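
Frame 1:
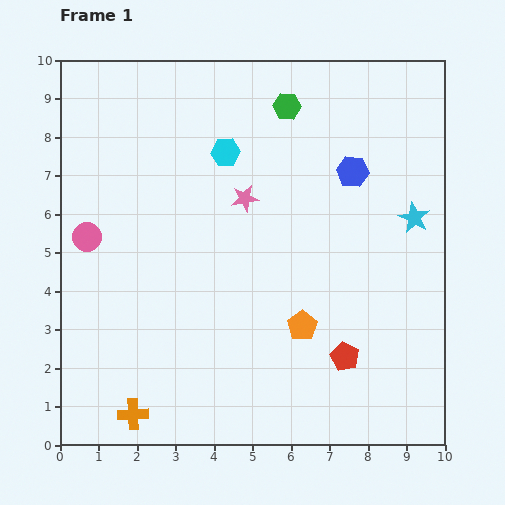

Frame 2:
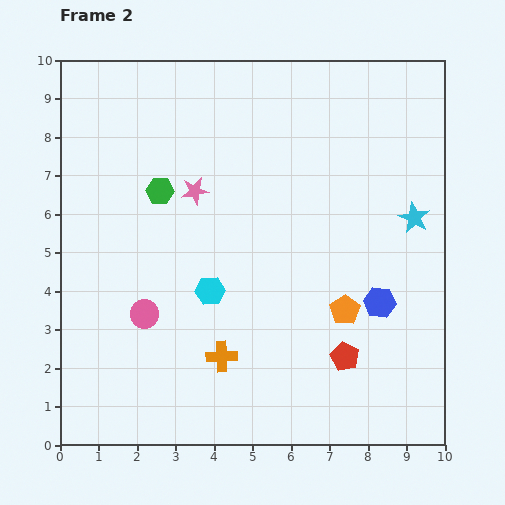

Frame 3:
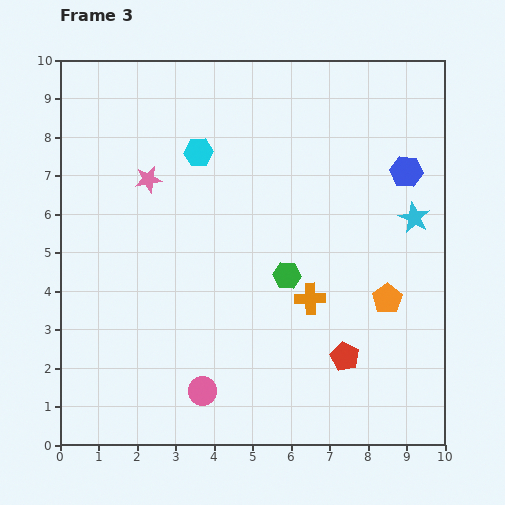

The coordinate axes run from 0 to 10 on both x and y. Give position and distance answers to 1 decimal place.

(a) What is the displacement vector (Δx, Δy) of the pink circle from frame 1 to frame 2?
(1.5, -2.0)

The pink circle was at (0.7, 5.4) in frame 1 and (2.2, 3.4) in frame 2.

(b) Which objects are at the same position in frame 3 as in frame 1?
the red pentagon, the cyan star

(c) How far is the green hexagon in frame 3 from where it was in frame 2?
4.0

The green hexagon moved from (2.6, 6.6) to (5.9, 4.4), a distance of √(3.3² + 2.2²) ≈ 4.0.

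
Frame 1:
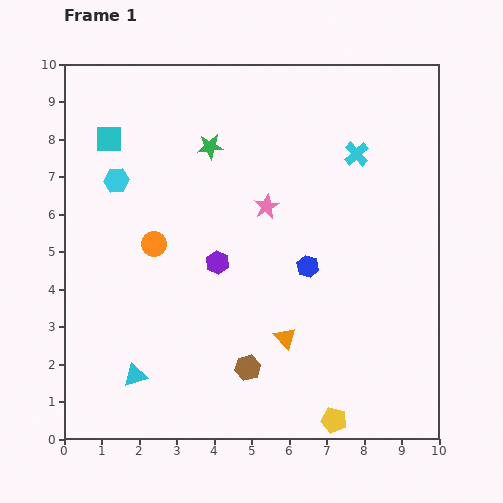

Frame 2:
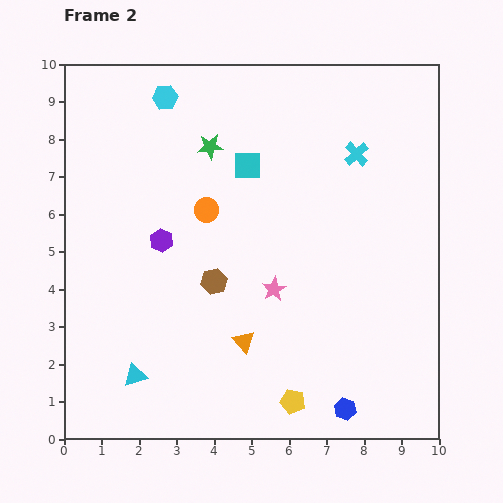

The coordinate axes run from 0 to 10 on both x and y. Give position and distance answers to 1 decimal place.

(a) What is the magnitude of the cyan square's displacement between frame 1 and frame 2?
3.8

The cyan square moved from (1.2, 8.0) to (4.9, 7.3), a distance of √(3.7² + 0.7²) ≈ 3.8.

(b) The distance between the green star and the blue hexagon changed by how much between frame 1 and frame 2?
+3.8

Distance in frame 1: 4.1. Distance in frame 2: 7.9.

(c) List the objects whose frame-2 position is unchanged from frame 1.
the cyan triangle, the cyan cross, the green star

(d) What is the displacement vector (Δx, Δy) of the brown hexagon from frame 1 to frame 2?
(-0.9, 2.3)

The brown hexagon was at (4.9, 1.9) in frame 1 and (4.0, 4.2) in frame 2.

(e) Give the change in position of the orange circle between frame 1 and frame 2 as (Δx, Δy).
(1.4, 0.9)

The orange circle was at (2.4, 5.2) in frame 1 and (3.8, 6.1) in frame 2.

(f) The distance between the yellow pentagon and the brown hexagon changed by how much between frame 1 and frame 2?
+1.1

Distance in frame 1: 2.7. Distance in frame 2: 3.8.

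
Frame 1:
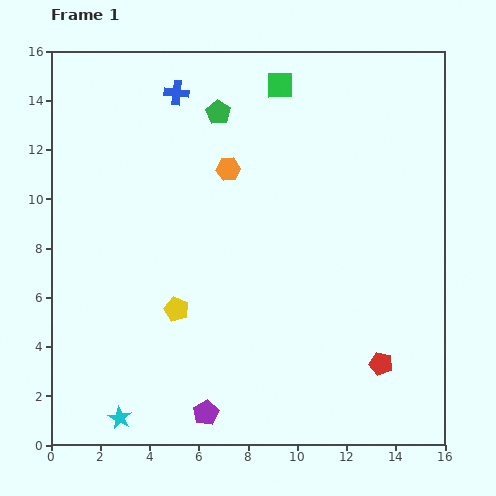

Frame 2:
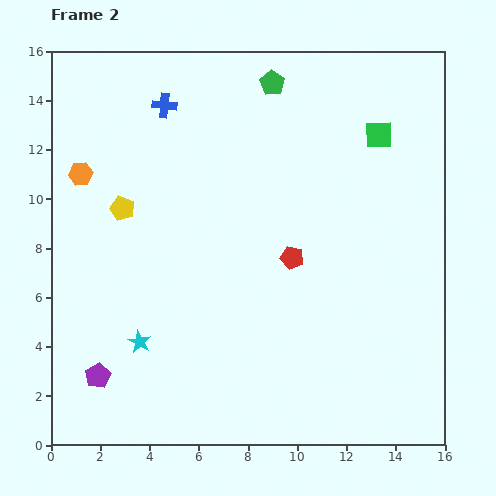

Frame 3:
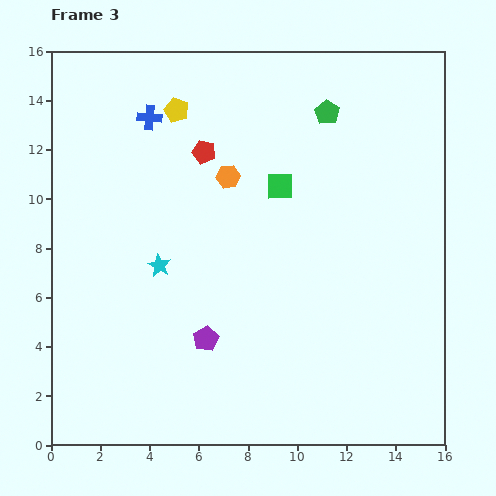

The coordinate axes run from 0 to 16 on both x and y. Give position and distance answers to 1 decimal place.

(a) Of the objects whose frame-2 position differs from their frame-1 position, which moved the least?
the blue cross

(moved 0.7)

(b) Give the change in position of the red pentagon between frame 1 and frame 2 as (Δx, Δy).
(-3.6, 4.3)

The red pentagon was at (13.4, 3.3) in frame 1 and (9.8, 7.6) in frame 2.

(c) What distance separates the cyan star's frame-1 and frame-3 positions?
6.4

The cyan star moved from (2.8, 1.1) to (4.4, 7.3), a distance of √(1.6² + 6.2²) ≈ 6.4.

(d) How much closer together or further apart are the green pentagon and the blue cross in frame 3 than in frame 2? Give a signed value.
+2.7

Distance in frame 2: 4.5. Distance in frame 3: 7.2.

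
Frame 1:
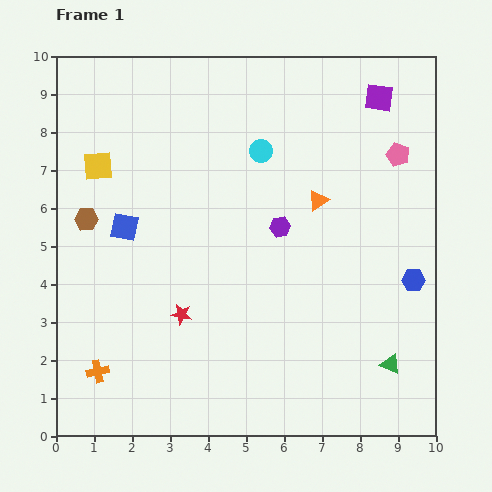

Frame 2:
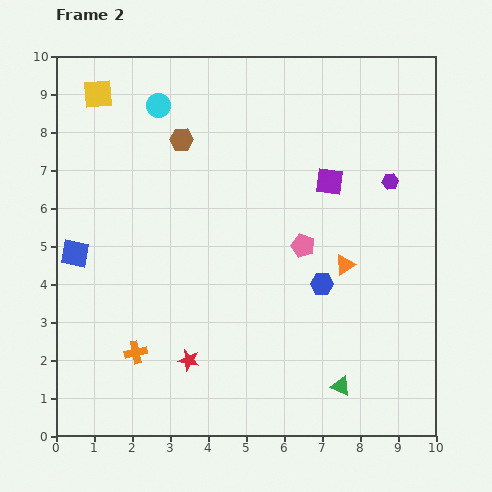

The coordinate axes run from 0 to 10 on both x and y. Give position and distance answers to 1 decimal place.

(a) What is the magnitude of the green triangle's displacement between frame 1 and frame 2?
1.4

The green triangle moved from (8.8, 1.9) to (7.5, 1.3), a distance of √(1.3² + 0.6²) ≈ 1.4.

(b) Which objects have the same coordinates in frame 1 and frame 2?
none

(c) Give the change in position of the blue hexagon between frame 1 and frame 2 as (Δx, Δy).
(-2.4, -0.1)

The blue hexagon was at (9.4, 4.1) in frame 1 and (7.0, 4.0) in frame 2.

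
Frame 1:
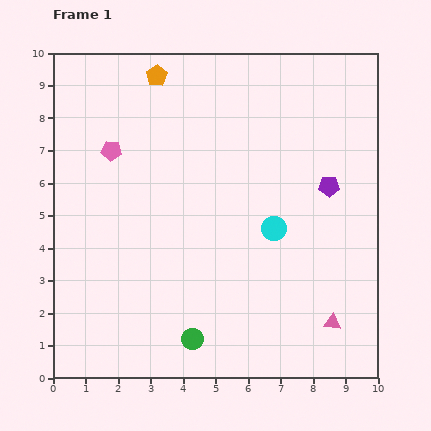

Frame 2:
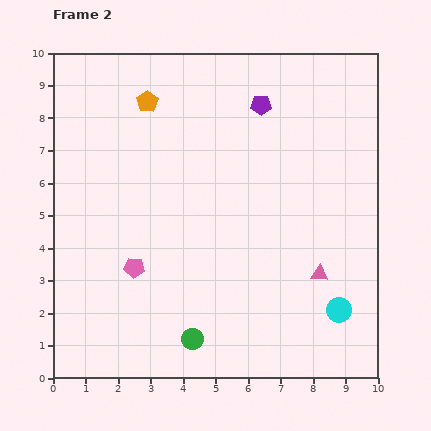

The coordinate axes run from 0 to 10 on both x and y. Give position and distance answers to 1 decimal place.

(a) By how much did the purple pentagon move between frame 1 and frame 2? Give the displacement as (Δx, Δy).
(-2.1, 2.5)

The purple pentagon was at (8.5, 5.9) in frame 1 and (6.4, 8.4) in frame 2.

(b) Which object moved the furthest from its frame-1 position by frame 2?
the pink pentagon

(moved 3.7; next 3.3)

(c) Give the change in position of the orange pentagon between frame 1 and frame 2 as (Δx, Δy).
(-0.3, -0.8)

The orange pentagon was at (3.2, 9.3) in frame 1 and (2.9, 8.5) in frame 2.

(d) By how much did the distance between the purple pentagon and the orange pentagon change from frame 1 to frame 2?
-2.8

Distance in frame 1: 6.3. Distance in frame 2: 3.5.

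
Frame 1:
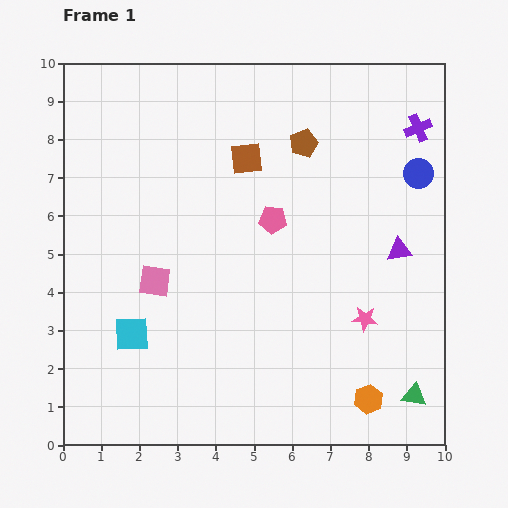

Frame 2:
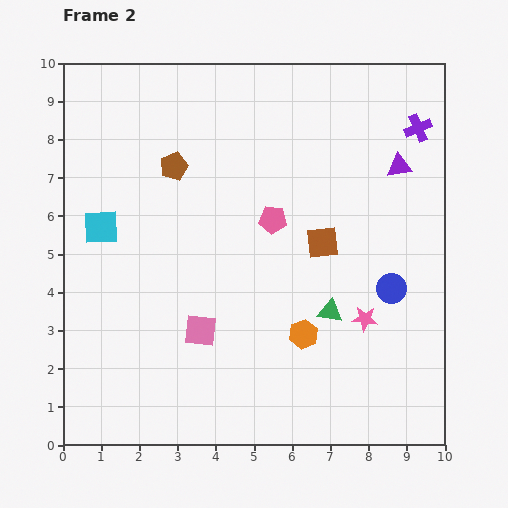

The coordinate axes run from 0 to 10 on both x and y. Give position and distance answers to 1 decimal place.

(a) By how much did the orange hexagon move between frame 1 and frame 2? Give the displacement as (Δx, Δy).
(-1.7, 1.7)

The orange hexagon was at (8.0, 1.2) in frame 1 and (6.3, 2.9) in frame 2.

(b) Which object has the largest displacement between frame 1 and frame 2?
the brown pentagon

(moved 3.5; next 3.1)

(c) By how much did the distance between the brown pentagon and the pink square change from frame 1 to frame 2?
-0.9

Distance in frame 1: 5.3. Distance in frame 2: 4.4.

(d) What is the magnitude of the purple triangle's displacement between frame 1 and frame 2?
2.2

The purple triangle moved from (8.8, 5.1) to (8.8, 7.3), a distance of √(0.0² + 2.2²) ≈ 2.2.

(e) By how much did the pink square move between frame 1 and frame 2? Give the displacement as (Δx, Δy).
(1.2, -1.3)

The pink square was at (2.4, 4.3) in frame 1 and (3.6, 3.0) in frame 2.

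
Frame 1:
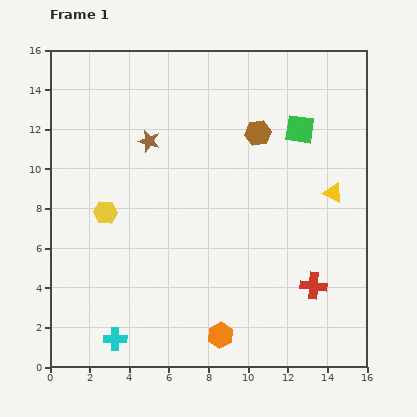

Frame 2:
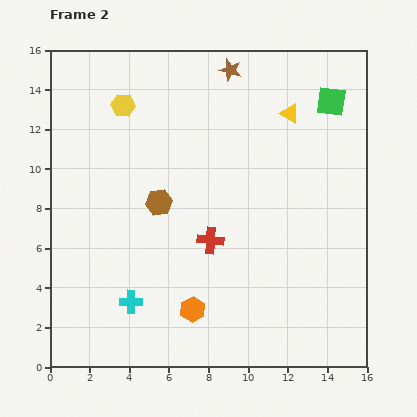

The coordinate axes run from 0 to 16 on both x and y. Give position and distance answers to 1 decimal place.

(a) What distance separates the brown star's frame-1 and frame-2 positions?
5.5

The brown star moved from (5.0, 11.4) to (9.1, 15.0), a distance of √(4.1² + 3.6²) ≈ 5.5.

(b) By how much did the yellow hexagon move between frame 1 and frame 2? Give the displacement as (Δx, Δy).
(0.9, 5.4)

The yellow hexagon was at (2.8, 7.8) in frame 1 and (3.7, 13.2) in frame 2.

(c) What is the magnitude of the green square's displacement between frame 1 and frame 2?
2.1

The green square moved from (12.6, 12.0) to (14.2, 13.4), a distance of √(1.6² + 1.4²) ≈ 2.1.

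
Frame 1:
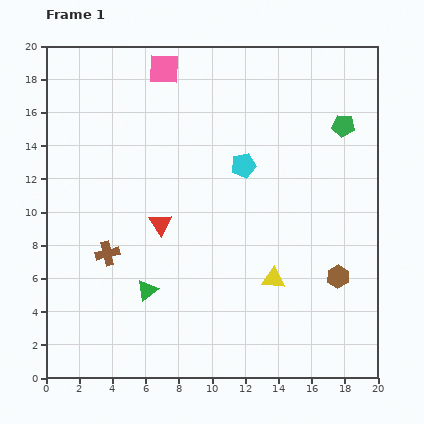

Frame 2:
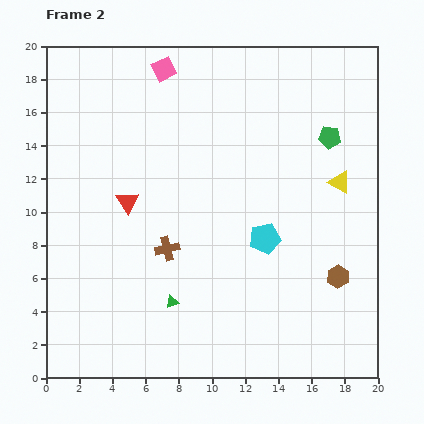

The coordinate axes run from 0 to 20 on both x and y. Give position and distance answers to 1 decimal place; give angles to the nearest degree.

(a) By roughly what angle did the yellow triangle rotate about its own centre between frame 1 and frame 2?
24° clockwise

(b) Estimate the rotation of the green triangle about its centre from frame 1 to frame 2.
20° clockwise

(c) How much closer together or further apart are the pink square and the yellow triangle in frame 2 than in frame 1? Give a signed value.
-1.6

Distance in frame 1: 14.2. Distance in frame 2: 12.6.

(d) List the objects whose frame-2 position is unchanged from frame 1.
the pink square, the brown hexagon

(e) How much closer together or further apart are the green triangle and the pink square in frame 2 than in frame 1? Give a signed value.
+0.7

Distance in frame 1: 13.3. Distance in frame 2: 14.0.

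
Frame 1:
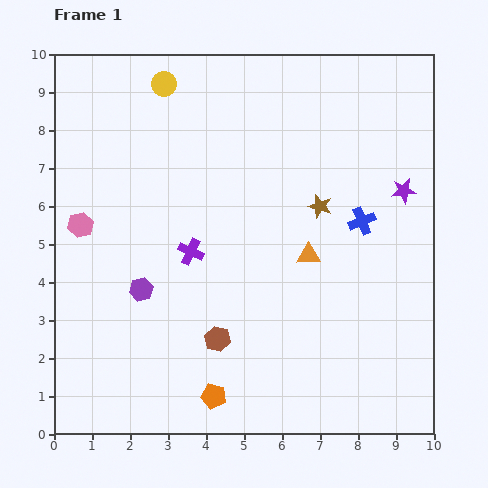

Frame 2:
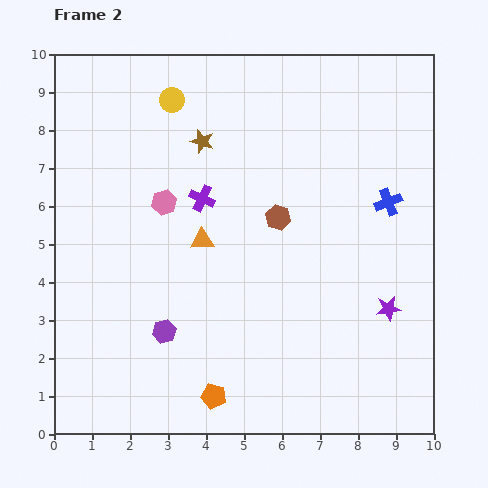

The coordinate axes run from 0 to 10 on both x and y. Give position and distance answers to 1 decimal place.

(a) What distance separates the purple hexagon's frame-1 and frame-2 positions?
1.3

The purple hexagon moved from (2.3, 3.8) to (2.9, 2.7), a distance of √(0.6² + 1.1²) ≈ 1.3.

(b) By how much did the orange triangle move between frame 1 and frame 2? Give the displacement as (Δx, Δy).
(-2.8, 0.4)

The orange triangle was at (6.7, 4.7) in frame 1 and (3.9, 5.1) in frame 2.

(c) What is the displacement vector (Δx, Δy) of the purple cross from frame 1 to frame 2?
(0.3, 1.4)

The purple cross was at (3.6, 4.8) in frame 1 and (3.9, 6.2) in frame 2.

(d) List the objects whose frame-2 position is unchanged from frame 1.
the orange pentagon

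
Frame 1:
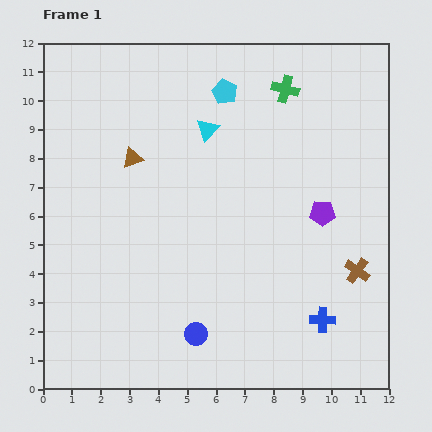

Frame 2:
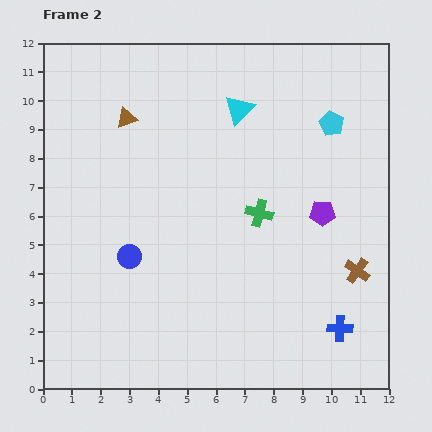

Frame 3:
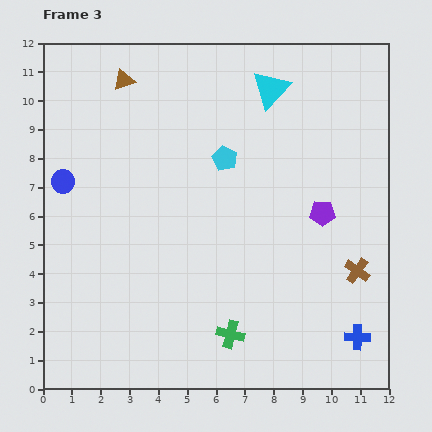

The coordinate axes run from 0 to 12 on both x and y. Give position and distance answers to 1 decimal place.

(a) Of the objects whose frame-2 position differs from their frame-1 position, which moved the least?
the blue cross

(moved 0.7)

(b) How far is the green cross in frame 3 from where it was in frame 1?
8.7

The green cross moved from (8.4, 10.4) to (6.5, 1.9), a distance of √(1.9² + 8.5²) ≈ 8.7.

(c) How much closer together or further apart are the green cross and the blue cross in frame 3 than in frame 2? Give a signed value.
-0.5

Distance in frame 2: 4.9. Distance in frame 3: 4.4.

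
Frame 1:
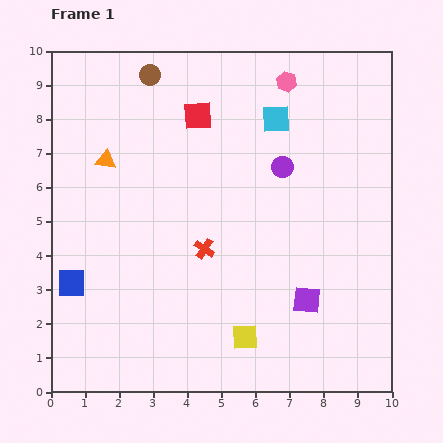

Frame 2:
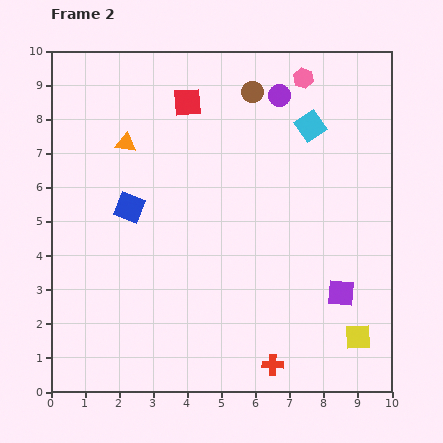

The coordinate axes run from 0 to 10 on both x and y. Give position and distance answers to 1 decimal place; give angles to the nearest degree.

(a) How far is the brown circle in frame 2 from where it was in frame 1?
3.0

The brown circle moved from (2.9, 9.3) to (5.9, 8.8), a distance of √(3.0² + 0.5²) ≈ 3.0.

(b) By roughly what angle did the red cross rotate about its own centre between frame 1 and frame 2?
33° counter-clockwise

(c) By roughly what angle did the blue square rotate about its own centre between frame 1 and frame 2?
21° clockwise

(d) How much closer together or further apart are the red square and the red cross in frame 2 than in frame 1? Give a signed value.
+4.2

Distance in frame 1: 3.9. Distance in frame 2: 8.1.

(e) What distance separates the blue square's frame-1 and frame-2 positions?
2.8

The blue square moved from (0.6, 3.2) to (2.3, 5.4), a distance of √(1.7² + 2.2²) ≈ 2.8.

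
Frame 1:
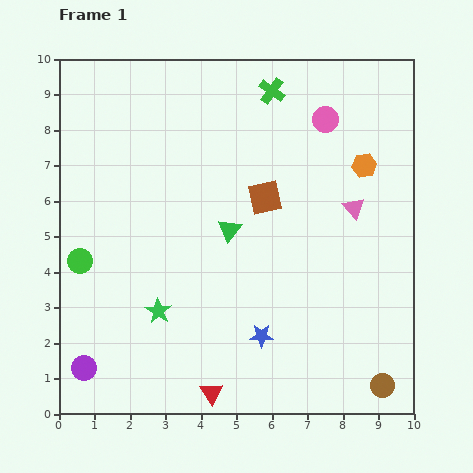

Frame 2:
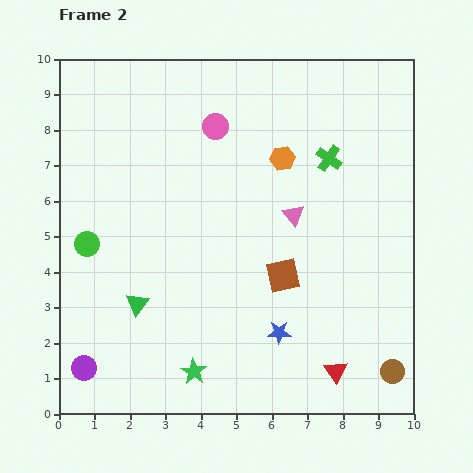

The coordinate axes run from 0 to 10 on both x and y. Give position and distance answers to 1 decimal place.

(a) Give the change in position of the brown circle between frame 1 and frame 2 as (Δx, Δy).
(0.3, 0.4)

The brown circle was at (9.1, 0.8) in frame 1 and (9.4, 1.2) in frame 2.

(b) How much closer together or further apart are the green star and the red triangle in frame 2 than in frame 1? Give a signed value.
+1.3

Distance in frame 1: 2.7. Distance in frame 2: 4.0.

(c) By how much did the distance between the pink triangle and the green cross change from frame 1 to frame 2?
-2.1

Distance in frame 1: 4.0. Distance in frame 2: 1.9.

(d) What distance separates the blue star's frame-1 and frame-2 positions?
0.5

The blue star moved from (5.7, 2.2) to (6.2, 2.3), a distance of √(0.5² + 0.1²) ≈ 0.5.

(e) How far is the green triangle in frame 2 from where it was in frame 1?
3.3

The green triangle moved from (4.8, 5.2) to (2.2, 3.1), a distance of √(2.6² + 2.1²) ≈ 3.3.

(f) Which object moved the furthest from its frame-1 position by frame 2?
the red triangle

(moved 3.6; next 3.3)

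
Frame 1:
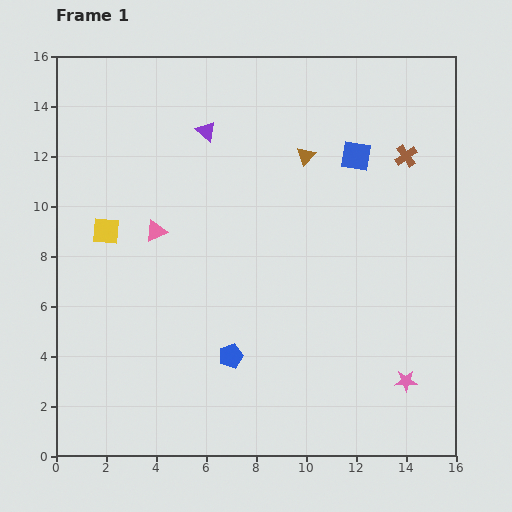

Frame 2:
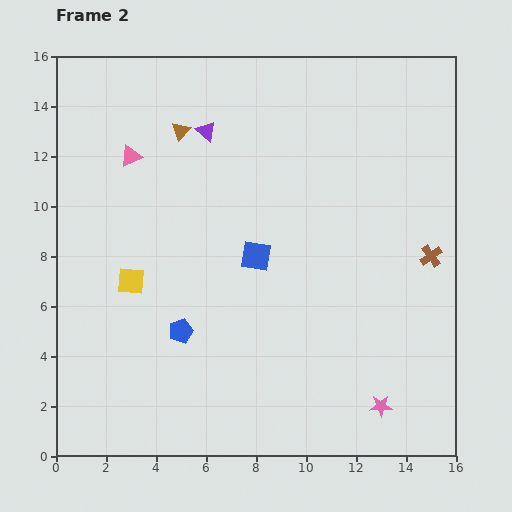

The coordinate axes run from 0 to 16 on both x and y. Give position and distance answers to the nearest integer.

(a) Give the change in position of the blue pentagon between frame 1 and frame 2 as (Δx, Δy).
(-2, 1)

The blue pentagon was at (7, 4) in frame 1 and (5, 5) in frame 2.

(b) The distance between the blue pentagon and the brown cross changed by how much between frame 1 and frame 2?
-1

Distance in frame 1: 11. Distance in frame 2: 10.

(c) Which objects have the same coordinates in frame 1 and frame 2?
the purple triangle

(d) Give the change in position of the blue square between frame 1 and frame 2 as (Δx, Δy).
(-4, -4)

The blue square was at (12, 12) in frame 1 and (8, 8) in frame 2.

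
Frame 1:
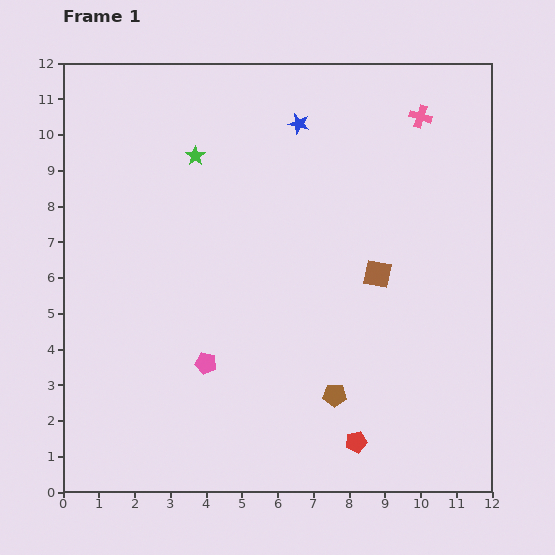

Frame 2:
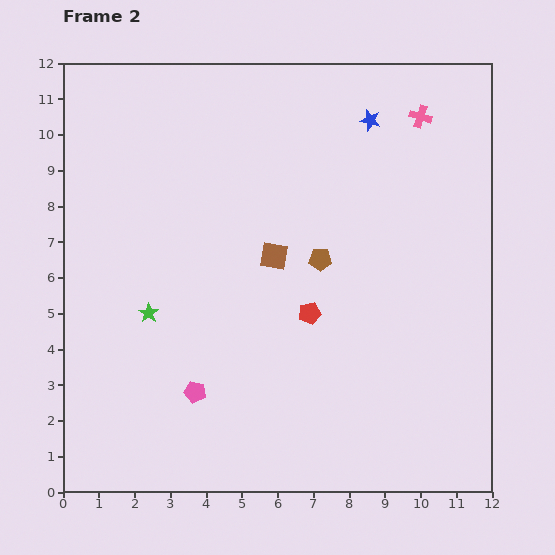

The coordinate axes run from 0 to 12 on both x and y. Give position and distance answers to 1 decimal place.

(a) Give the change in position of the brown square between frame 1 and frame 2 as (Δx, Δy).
(-2.9, 0.5)

The brown square was at (8.8, 6.1) in frame 1 and (5.9, 6.6) in frame 2.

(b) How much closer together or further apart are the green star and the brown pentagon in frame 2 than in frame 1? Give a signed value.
-2.8

Distance in frame 1: 7.8. Distance in frame 2: 5.0.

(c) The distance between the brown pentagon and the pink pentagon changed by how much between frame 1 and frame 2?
+1.4

Distance in frame 1: 3.7. Distance in frame 2: 5.1.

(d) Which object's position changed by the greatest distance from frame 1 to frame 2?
the green star

(moved 4.6; next 3.8)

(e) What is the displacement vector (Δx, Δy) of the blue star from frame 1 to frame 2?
(2.0, 0.1)

The blue star was at (6.6, 10.3) in frame 1 and (8.6, 10.4) in frame 2.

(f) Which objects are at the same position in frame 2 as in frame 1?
the pink cross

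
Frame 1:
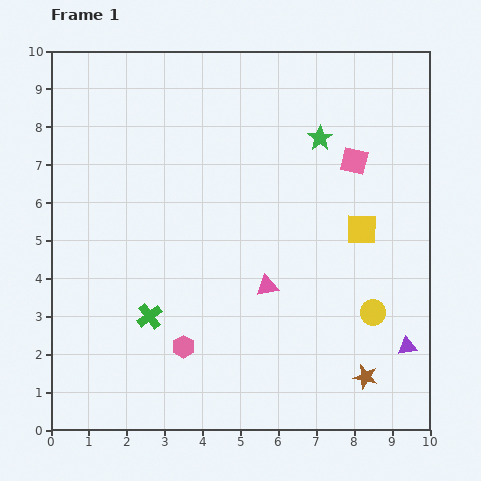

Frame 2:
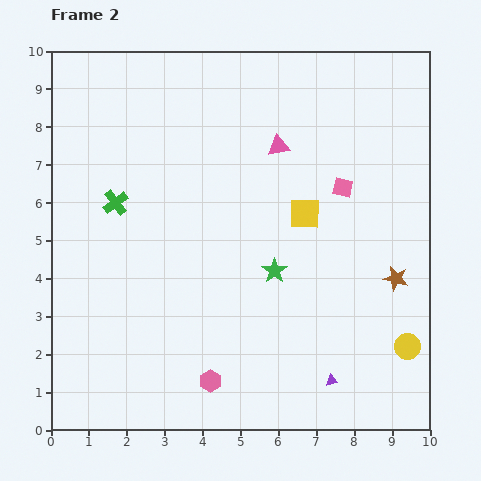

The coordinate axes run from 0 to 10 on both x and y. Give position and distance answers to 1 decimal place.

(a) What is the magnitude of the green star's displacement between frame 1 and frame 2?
3.7

The green star moved from (7.1, 7.7) to (5.9, 4.2), a distance of √(1.2² + 3.5²) ≈ 3.7.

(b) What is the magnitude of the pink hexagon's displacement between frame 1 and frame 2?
1.1

The pink hexagon moved from (3.5, 2.2) to (4.2, 1.3), a distance of √(0.7² + 0.9²) ≈ 1.1.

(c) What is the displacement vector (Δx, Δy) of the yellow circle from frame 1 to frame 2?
(0.9, -0.9)

The yellow circle was at (8.5, 3.1) in frame 1 and (9.4, 2.2) in frame 2.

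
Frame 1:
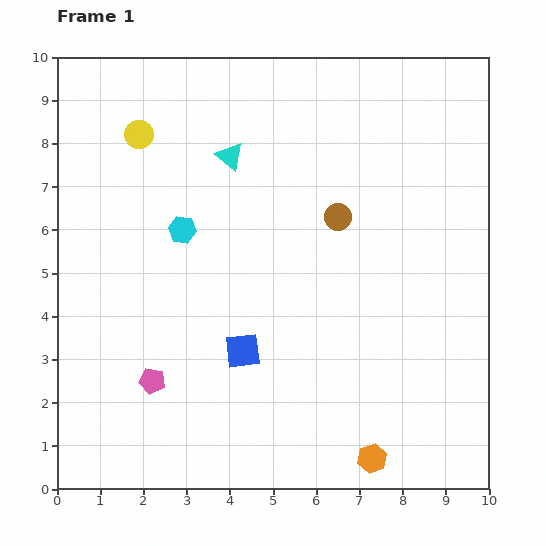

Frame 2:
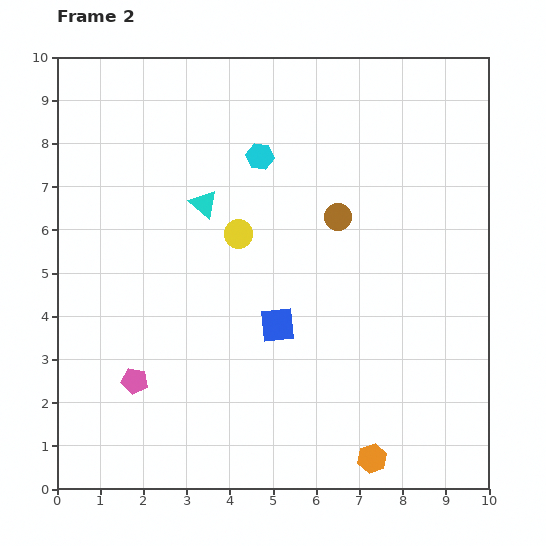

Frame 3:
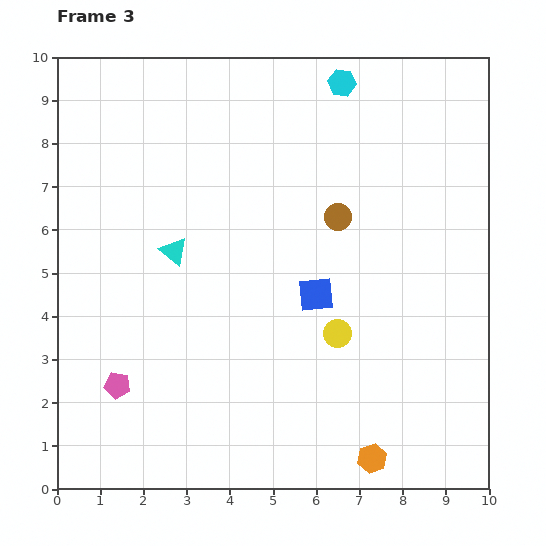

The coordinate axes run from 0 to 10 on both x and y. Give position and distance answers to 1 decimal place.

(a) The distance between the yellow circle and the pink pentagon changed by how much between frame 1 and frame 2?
-1.5

Distance in frame 1: 5.7. Distance in frame 2: 4.2.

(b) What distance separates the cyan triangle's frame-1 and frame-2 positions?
1.3

The cyan triangle moved from (4.0, 7.7) to (3.4, 6.6), a distance of √(0.6² + 1.1²) ≈ 1.3.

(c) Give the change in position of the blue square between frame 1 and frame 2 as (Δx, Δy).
(0.8, 0.6)

The blue square was at (4.3, 3.2) in frame 1 and (5.1, 3.8) in frame 2.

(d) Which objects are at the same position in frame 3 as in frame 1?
the brown circle, the orange hexagon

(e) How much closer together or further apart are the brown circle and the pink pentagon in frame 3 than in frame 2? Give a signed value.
+0.4

Distance in frame 2: 6.0. Distance in frame 3: 6.4.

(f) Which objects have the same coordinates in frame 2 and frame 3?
the brown circle, the orange hexagon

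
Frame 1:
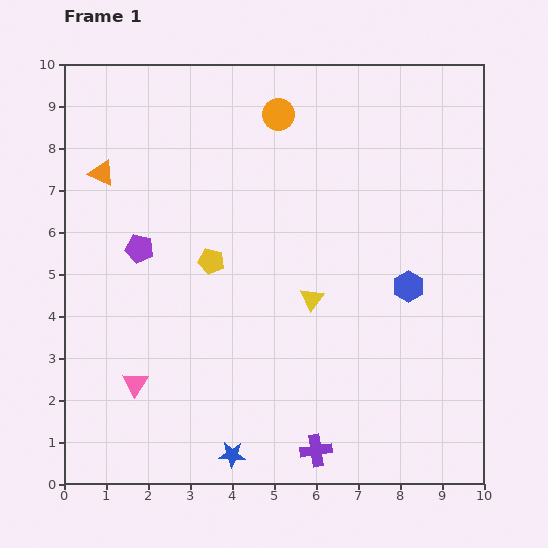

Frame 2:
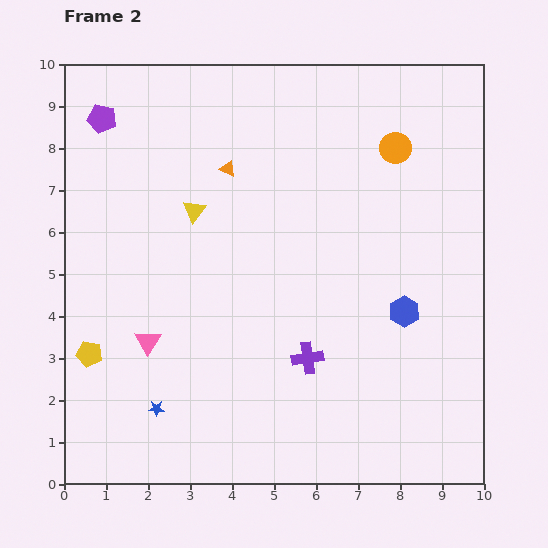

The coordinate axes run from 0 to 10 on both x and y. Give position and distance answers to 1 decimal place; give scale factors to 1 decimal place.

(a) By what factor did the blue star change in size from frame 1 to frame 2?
0.6×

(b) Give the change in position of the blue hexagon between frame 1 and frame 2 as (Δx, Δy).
(-0.1, -0.6)

The blue hexagon was at (8.2, 4.7) in frame 1 and (8.1, 4.1) in frame 2.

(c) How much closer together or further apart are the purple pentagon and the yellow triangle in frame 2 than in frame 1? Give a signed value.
-1.2

Distance in frame 1: 4.3. Distance in frame 2: 3.1.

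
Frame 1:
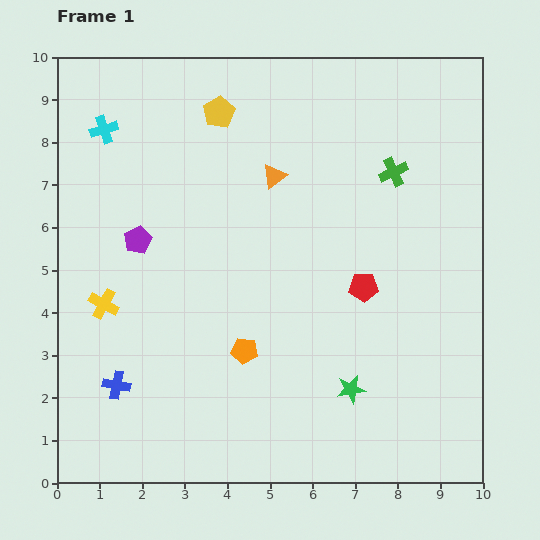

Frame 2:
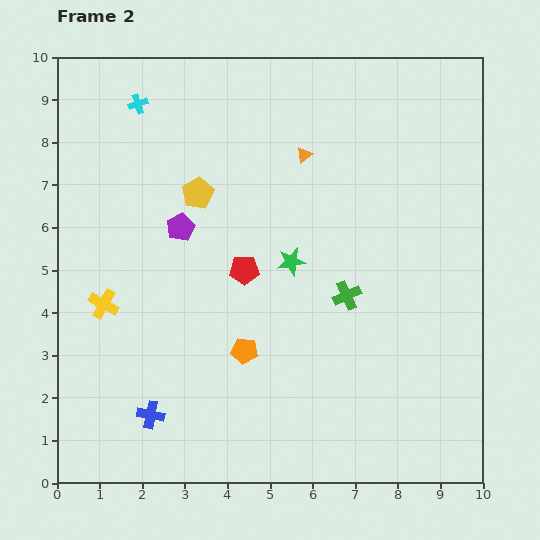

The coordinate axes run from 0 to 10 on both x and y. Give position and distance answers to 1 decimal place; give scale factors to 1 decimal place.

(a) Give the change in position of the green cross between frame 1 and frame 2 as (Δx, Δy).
(-1.1, -2.9)

The green cross was at (7.9, 7.3) in frame 1 and (6.8, 4.4) in frame 2.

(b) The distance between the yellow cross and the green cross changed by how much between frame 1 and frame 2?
-1.8

Distance in frame 1: 7.5. Distance in frame 2: 5.7.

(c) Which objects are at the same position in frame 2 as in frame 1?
the orange pentagon, the yellow cross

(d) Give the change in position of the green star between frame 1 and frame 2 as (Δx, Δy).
(-1.4, 3.0)

The green star was at (6.9, 2.2) in frame 1 and (5.5, 5.2) in frame 2.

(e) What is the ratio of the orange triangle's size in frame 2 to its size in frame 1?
0.6×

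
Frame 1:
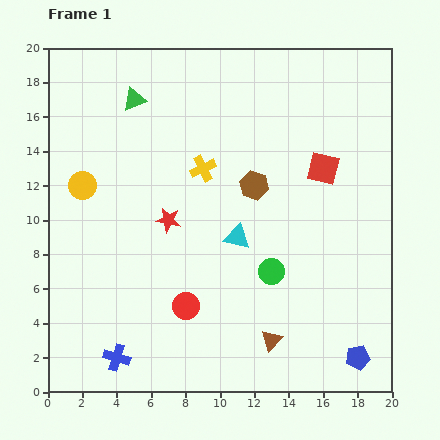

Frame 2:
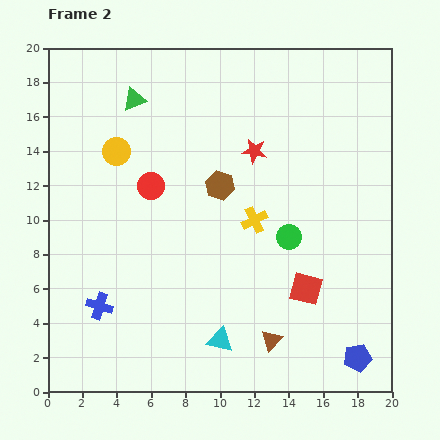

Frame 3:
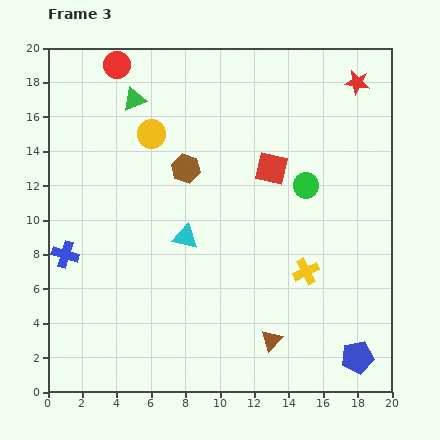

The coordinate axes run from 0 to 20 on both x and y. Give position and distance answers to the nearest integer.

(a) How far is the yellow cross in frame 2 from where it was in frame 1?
4

The yellow cross moved from (9, 13) to (12, 10), a distance of √(3² + 3²) ≈ 4.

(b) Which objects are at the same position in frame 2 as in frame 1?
the green triangle, the brown triangle, the blue pentagon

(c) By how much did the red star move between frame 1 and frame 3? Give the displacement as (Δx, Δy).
(11, 8)

The red star was at (7, 10) in frame 1 and (18, 18) in frame 3.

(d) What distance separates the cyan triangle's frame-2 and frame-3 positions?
6

The cyan triangle moved from (10, 3) to (8, 9), a distance of √(2² + 6²) ≈ 6.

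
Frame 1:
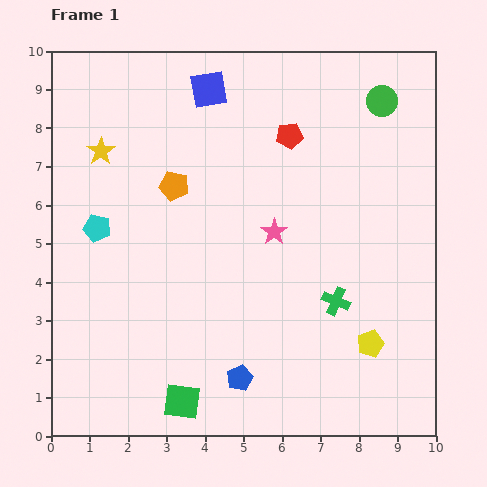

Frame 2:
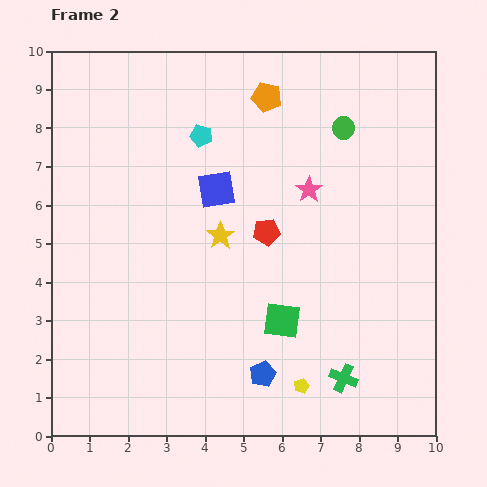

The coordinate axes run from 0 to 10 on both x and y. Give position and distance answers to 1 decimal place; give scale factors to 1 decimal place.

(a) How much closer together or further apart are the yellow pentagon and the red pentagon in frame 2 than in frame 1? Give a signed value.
-1.7

Distance in frame 1: 5.8. Distance in frame 2: 4.1.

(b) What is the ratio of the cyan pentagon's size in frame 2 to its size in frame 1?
0.8×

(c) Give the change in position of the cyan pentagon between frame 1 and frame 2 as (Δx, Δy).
(2.7, 2.4)

The cyan pentagon was at (1.2, 5.4) in frame 1 and (3.9, 7.8) in frame 2.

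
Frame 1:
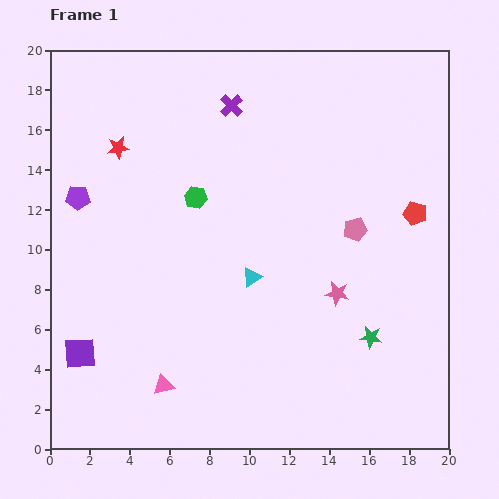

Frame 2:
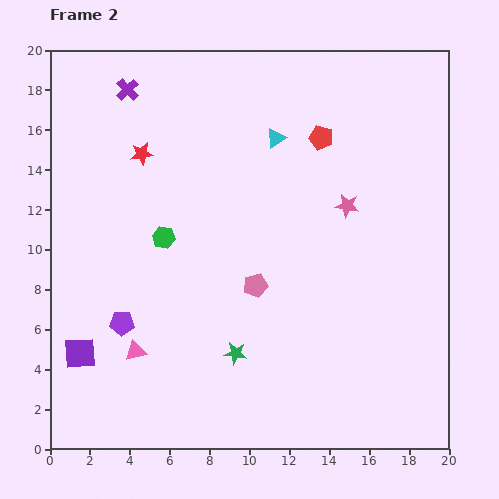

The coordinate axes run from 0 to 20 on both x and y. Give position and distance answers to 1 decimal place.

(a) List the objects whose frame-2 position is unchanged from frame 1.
the purple square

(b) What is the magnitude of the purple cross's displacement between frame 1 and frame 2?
5.3

The purple cross moved from (9.1, 17.2) to (3.9, 18.0), a distance of √(5.2² + 0.8²) ≈ 5.3.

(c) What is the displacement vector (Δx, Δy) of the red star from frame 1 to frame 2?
(1.2, -0.3)

The red star was at (3.4, 15.1) in frame 1 and (4.6, 14.8) in frame 2.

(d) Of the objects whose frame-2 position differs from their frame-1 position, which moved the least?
the red star

(moved 1.2)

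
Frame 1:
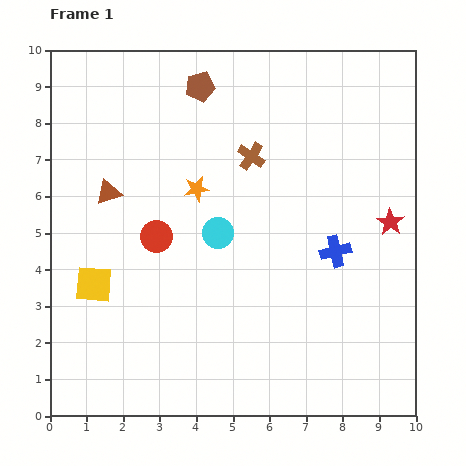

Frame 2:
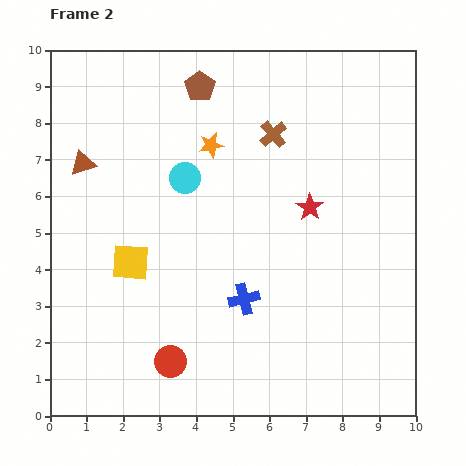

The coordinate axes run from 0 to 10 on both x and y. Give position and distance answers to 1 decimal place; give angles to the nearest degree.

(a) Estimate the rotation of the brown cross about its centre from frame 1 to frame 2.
16° clockwise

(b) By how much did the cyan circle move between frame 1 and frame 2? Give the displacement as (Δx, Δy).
(-0.9, 1.5)

The cyan circle was at (4.6, 5.0) in frame 1 and (3.7, 6.5) in frame 2.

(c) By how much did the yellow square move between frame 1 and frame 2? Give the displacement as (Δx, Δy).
(1.0, 0.6)

The yellow square was at (1.2, 3.6) in frame 1 and (2.2, 4.2) in frame 2.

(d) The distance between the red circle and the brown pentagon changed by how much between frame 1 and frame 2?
+3.2

Distance in frame 1: 4.3. Distance in frame 2: 7.5.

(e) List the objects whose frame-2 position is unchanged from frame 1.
the brown pentagon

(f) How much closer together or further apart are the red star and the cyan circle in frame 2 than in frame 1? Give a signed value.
-1.2

Distance in frame 1: 4.7. Distance in frame 2: 3.5.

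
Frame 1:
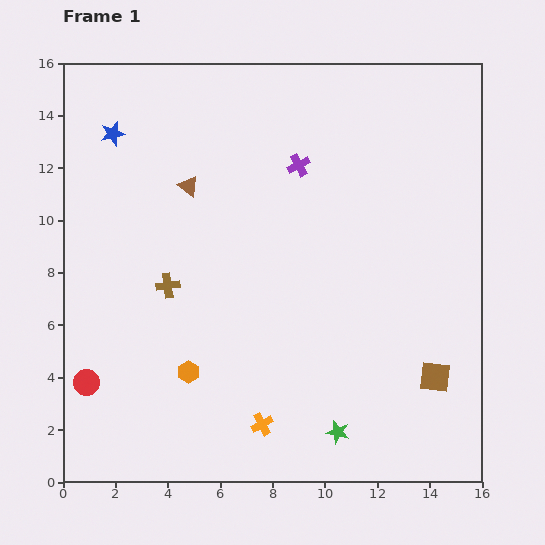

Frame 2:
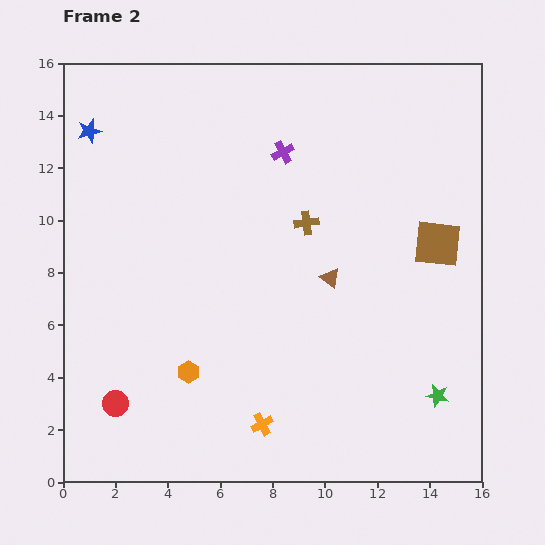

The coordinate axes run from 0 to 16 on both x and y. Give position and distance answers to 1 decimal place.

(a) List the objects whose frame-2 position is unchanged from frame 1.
the orange hexagon, the orange cross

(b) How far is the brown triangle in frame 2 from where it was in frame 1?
6.4

The brown triangle moved from (4.8, 11.3) to (10.2, 7.8), a distance of √(5.4² + 3.5²) ≈ 6.4.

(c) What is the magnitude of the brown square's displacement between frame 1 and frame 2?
5.1

The brown square moved from (14.2, 4.0) to (14.3, 9.1), a distance of √(0.1² + 5.1²) ≈ 5.1.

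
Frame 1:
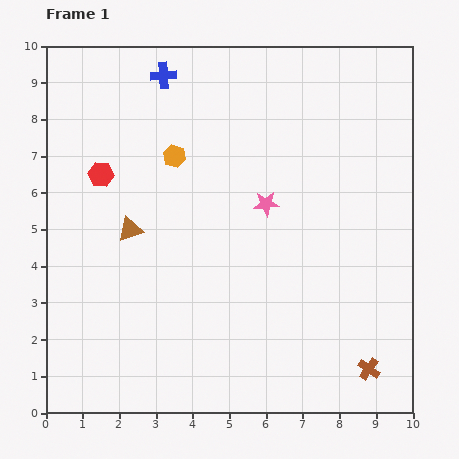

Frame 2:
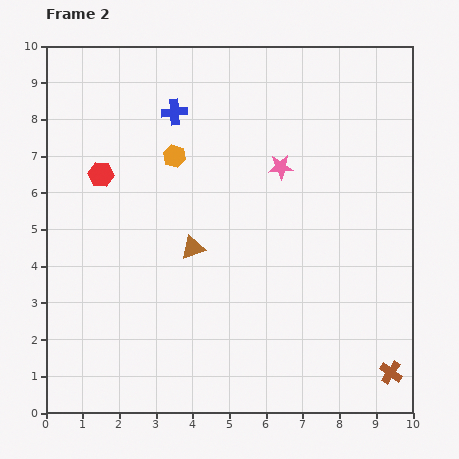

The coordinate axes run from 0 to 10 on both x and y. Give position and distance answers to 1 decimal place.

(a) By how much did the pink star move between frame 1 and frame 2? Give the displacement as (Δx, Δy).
(0.4, 1.0)

The pink star was at (6.0, 5.7) in frame 1 and (6.4, 6.7) in frame 2.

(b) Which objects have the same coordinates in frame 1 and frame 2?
the orange hexagon, the red hexagon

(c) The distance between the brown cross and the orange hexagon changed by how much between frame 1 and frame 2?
+0.4

Distance in frame 1: 7.9. Distance in frame 2: 8.3.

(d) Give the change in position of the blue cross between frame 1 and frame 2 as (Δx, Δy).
(0.3, -1.0)

The blue cross was at (3.2, 9.2) in frame 1 and (3.5, 8.2) in frame 2.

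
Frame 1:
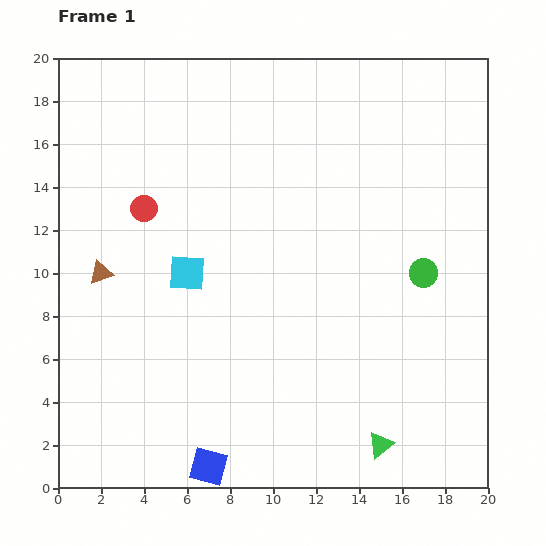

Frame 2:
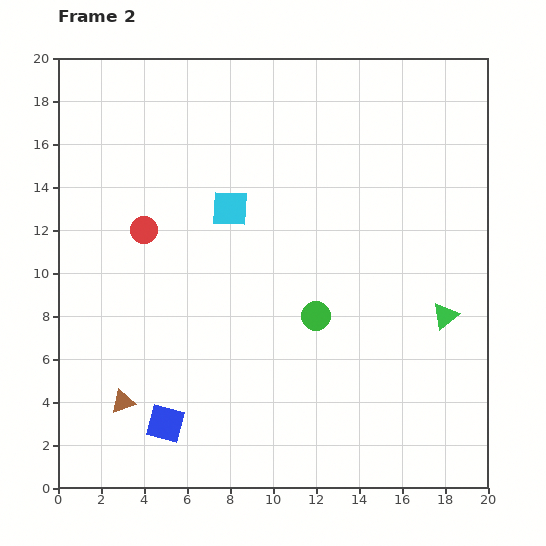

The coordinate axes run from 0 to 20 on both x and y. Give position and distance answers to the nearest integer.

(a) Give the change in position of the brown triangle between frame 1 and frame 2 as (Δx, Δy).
(1, -6)

The brown triangle was at (2, 10) in frame 1 and (3, 4) in frame 2.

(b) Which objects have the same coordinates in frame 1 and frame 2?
none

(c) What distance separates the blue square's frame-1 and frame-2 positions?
3

The blue square moved from (7, 1) to (5, 3), a distance of √(2² + 2²) ≈ 3.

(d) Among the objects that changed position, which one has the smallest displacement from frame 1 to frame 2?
the red circle

(moved 1)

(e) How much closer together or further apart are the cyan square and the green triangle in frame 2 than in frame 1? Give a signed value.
-1

Distance in frame 1: 12. Distance in frame 2: 11.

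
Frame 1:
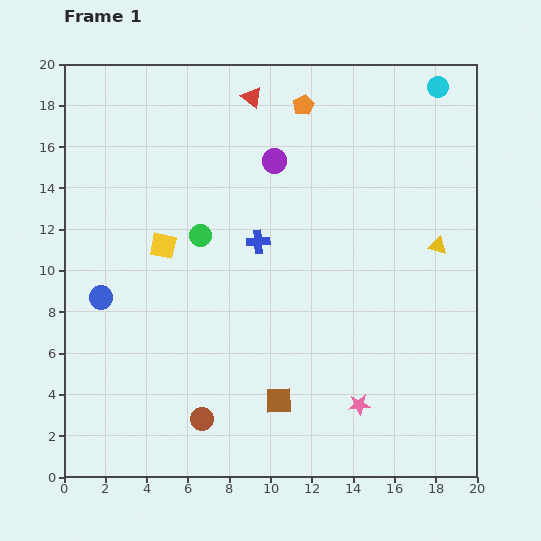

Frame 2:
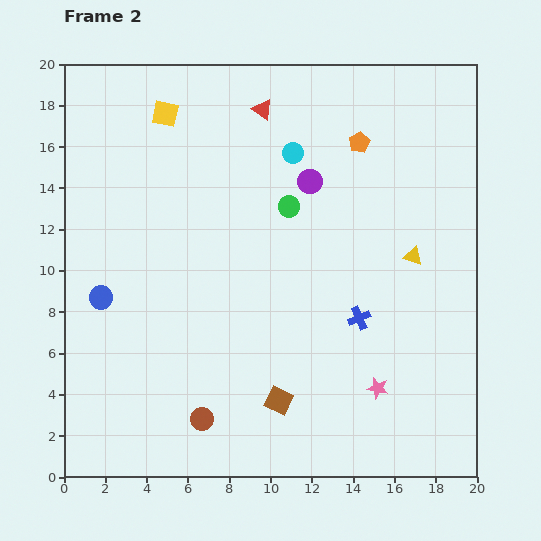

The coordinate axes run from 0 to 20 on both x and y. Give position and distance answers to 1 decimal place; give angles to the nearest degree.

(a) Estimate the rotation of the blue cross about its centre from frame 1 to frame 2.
20° counter-clockwise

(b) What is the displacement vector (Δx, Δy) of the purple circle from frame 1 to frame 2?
(1.7, -1.0)

The purple circle was at (10.2, 15.3) in frame 1 and (11.9, 14.3) in frame 2.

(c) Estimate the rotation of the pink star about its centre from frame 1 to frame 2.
17° clockwise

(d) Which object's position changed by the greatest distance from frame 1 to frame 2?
the cyan circle

(moved 7.7; next 6.4)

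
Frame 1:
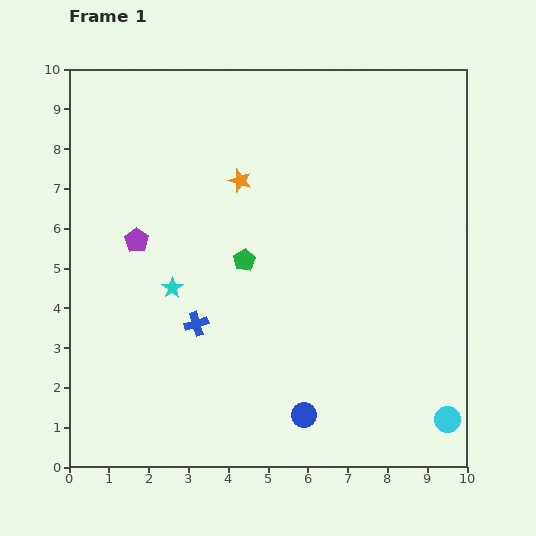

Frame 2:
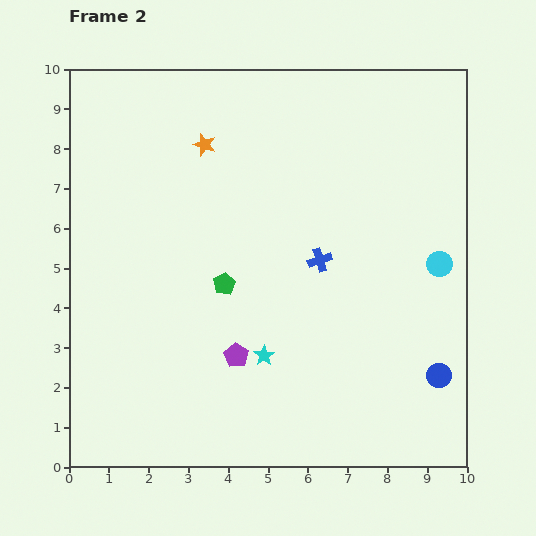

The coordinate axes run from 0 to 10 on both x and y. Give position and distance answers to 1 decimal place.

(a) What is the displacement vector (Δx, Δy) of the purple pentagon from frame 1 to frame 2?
(2.5, -2.9)

The purple pentagon was at (1.7, 5.7) in frame 1 and (4.2, 2.8) in frame 2.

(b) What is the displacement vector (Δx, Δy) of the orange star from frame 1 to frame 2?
(-0.9, 0.9)

The orange star was at (4.3, 7.2) in frame 1 and (3.4, 8.1) in frame 2.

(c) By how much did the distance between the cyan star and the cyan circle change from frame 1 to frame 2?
-2.6

Distance in frame 1: 7.6. Distance in frame 2: 5.0.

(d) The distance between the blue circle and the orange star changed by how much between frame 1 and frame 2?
+2.2

Distance in frame 1: 6.1. Distance in frame 2: 8.3.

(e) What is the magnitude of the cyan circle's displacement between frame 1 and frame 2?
3.9

The cyan circle moved from (9.5, 1.2) to (9.3, 5.1), a distance of √(0.2² + 3.9²) ≈ 3.9.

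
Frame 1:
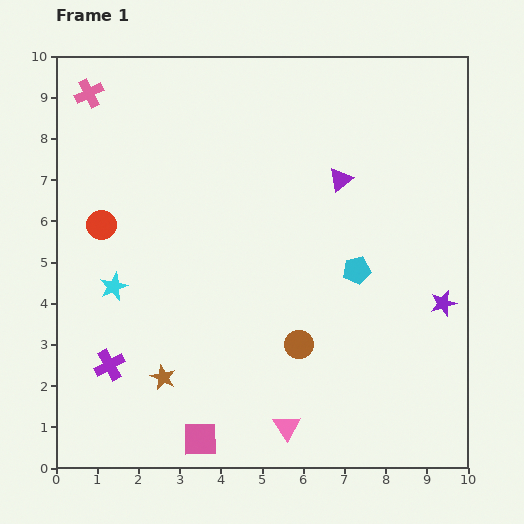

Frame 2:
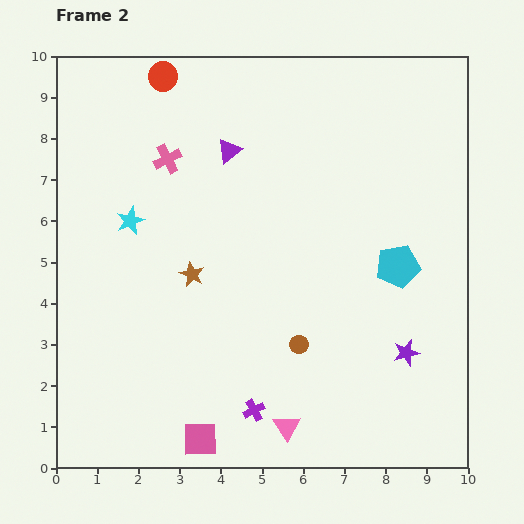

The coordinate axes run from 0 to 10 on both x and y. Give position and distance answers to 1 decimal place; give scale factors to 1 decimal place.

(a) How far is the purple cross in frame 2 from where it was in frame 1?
3.7

The purple cross moved from (1.3, 2.5) to (4.8, 1.4), a distance of √(3.5² + 1.1²) ≈ 3.7.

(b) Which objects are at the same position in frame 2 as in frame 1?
the pink triangle, the brown circle, the pink square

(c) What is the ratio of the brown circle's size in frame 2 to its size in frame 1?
0.6×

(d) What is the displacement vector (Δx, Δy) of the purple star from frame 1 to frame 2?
(-0.9, -1.2)

The purple star was at (9.4, 4.0) in frame 1 and (8.5, 2.8) in frame 2.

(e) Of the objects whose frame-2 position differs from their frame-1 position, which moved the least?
the cyan pentagon

(moved 1.0)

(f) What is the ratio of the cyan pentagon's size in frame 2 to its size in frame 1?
1.6×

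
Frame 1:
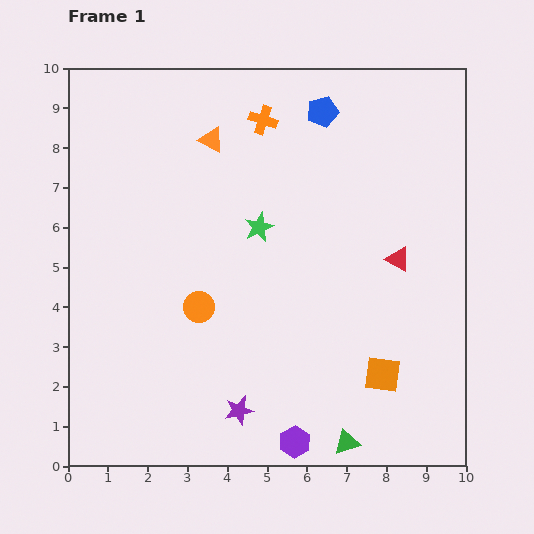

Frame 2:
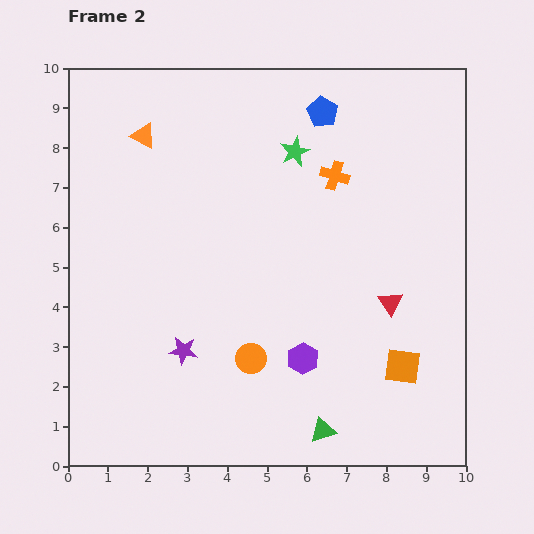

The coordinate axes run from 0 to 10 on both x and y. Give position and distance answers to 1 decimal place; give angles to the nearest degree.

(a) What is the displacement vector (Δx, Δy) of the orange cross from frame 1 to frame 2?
(1.8, -1.4)

The orange cross was at (4.9, 8.7) in frame 1 and (6.7, 7.3) in frame 2.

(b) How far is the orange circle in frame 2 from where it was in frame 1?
1.8

The orange circle moved from (3.3, 4.0) to (4.6, 2.7), a distance of √(1.3² + 1.3²) ≈ 1.8.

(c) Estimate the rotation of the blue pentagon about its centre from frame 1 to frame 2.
27° counter-clockwise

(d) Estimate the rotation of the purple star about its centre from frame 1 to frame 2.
20° clockwise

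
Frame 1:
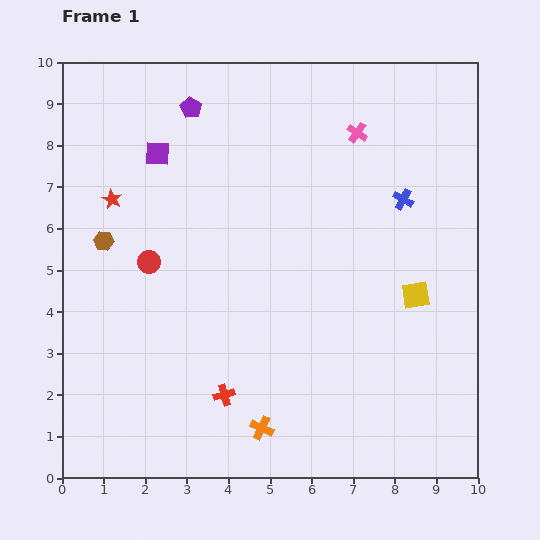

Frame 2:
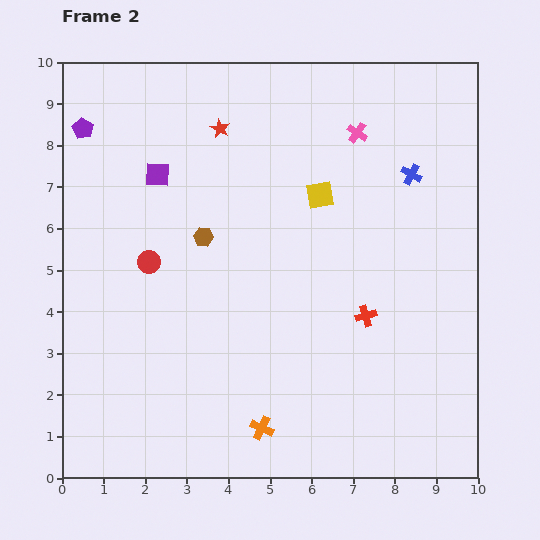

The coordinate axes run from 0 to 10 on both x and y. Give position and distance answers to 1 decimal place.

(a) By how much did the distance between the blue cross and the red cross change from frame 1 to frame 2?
-2.8

Distance in frame 1: 6.4. Distance in frame 2: 3.6.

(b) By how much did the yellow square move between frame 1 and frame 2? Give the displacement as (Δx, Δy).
(-2.3, 2.4)

The yellow square was at (8.5, 4.4) in frame 1 and (6.2, 6.8) in frame 2.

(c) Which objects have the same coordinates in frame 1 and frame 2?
the orange cross, the red circle, the pink cross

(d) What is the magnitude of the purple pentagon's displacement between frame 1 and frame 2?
2.6

The purple pentagon moved from (3.1, 8.9) to (0.5, 8.4), a distance of √(2.6² + 0.5²) ≈ 2.6.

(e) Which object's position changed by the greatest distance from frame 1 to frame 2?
the red cross

(moved 3.9; next 3.3)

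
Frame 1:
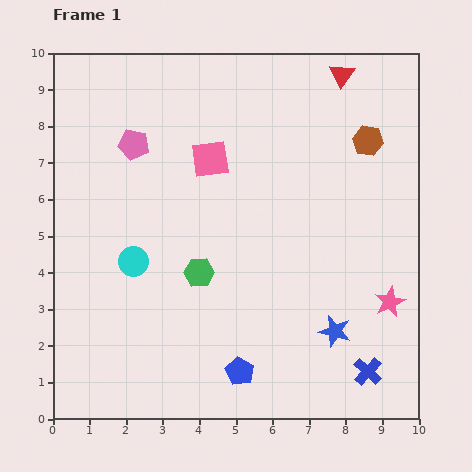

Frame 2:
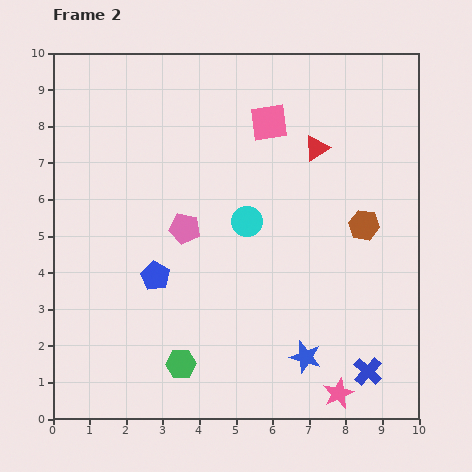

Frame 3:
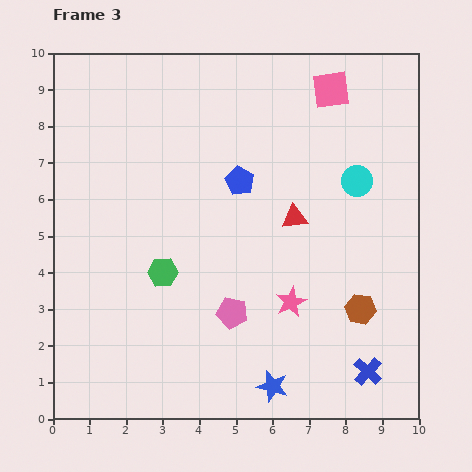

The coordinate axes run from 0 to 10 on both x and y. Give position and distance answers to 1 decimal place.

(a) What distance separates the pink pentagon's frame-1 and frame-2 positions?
2.7

The pink pentagon moved from (2.2, 7.5) to (3.6, 5.2), a distance of √(1.4² + 2.3²) ≈ 2.7.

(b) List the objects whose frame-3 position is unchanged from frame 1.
the blue cross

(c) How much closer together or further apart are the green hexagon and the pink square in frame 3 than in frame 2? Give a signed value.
-0.2

Distance in frame 2: 7.0. Distance in frame 3: 6.8.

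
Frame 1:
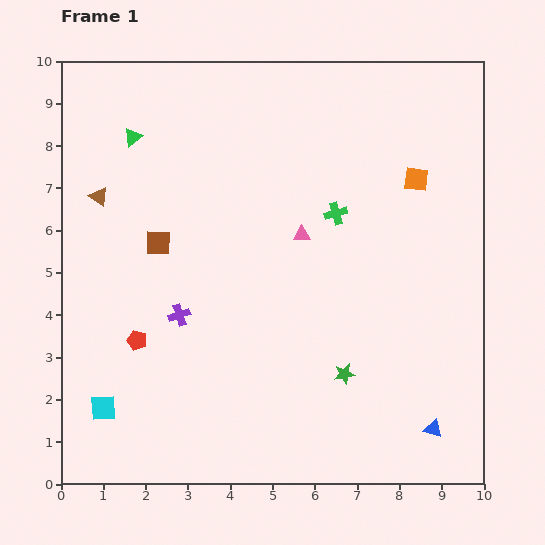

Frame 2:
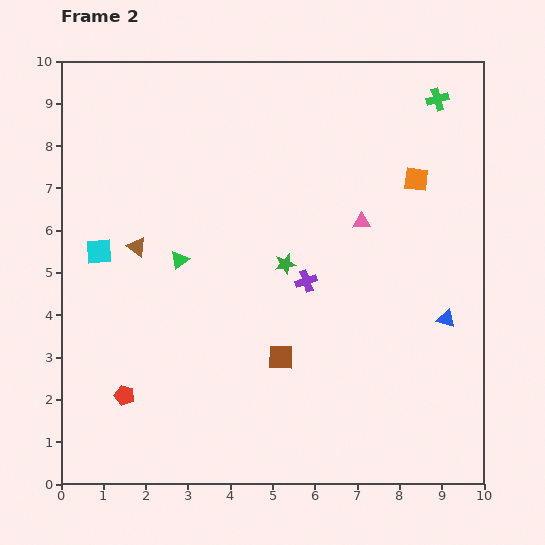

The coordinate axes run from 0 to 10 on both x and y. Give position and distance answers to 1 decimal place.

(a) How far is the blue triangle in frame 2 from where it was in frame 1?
2.6

The blue triangle moved from (8.8, 1.3) to (9.1, 3.9), a distance of √(0.3² + 2.6²) ≈ 2.6.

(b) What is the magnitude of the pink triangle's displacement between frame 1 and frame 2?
1.4

The pink triangle moved from (5.7, 5.9) to (7.1, 6.2), a distance of √(1.4² + 0.3²) ≈ 1.4.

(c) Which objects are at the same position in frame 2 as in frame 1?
the orange square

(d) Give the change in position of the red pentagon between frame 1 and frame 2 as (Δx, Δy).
(-0.3, -1.3)

The red pentagon was at (1.8, 3.4) in frame 1 and (1.5, 2.1) in frame 2.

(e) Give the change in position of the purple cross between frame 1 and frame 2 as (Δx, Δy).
(3.0, 0.8)

The purple cross was at (2.8, 4.0) in frame 1 and (5.8, 4.8) in frame 2.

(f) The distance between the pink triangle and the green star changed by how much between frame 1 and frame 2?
-1.3

Distance in frame 1: 3.4. Distance in frame 2: 2.1.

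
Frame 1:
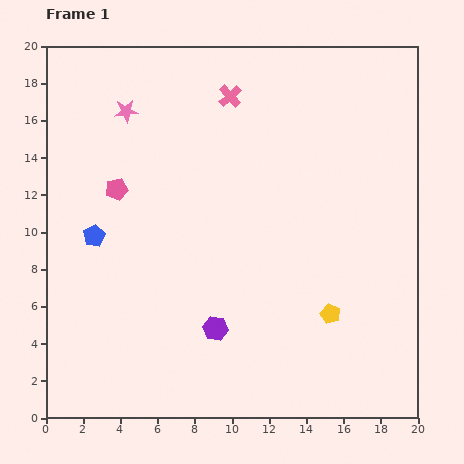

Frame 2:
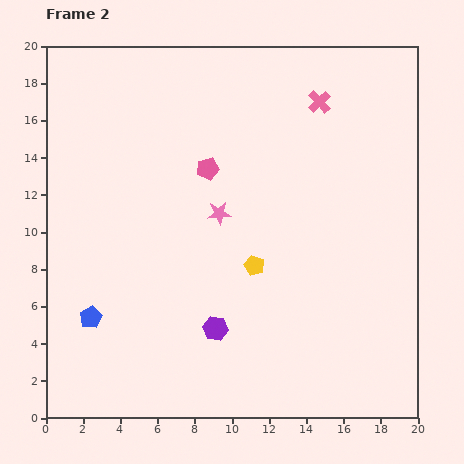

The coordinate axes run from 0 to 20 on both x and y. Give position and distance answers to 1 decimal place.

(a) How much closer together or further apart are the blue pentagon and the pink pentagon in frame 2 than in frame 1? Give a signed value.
+7.4

Distance in frame 1: 2.8. Distance in frame 2: 10.2.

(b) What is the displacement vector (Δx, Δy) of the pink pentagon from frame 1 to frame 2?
(4.9, 1.1)

The pink pentagon was at (3.8, 12.3) in frame 1 and (8.7, 13.4) in frame 2.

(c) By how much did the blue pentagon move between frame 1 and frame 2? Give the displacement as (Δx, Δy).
(-0.2, -4.4)

The blue pentagon was at (2.6, 9.8) in frame 1 and (2.4, 5.4) in frame 2.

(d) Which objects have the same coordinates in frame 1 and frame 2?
the purple hexagon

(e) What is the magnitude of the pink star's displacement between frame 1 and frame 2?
7.4

The pink star moved from (4.3, 16.5) to (9.3, 11.0), a distance of √(5.0² + 5.5²) ≈ 7.4.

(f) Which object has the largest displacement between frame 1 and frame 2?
the pink star

(moved 7.4; next 5.0)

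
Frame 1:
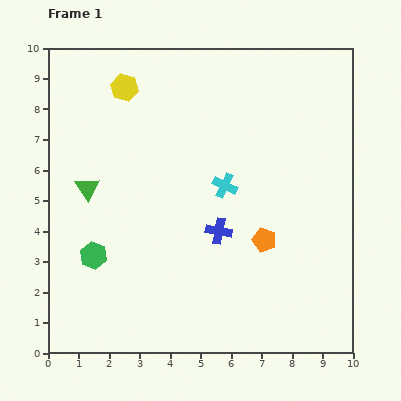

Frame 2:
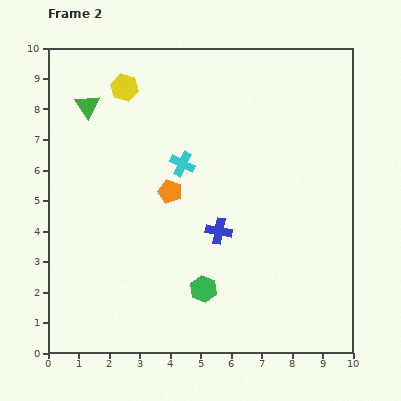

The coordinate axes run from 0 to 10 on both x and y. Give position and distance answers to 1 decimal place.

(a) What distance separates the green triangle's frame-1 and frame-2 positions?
2.7

The green triangle moved from (1.3, 5.4) to (1.3, 8.1), a distance of √(0.0² + 2.7²) ≈ 2.7.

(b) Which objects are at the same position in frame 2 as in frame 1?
the yellow hexagon, the blue cross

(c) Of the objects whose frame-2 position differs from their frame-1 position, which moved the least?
the cyan cross

(moved 1.6)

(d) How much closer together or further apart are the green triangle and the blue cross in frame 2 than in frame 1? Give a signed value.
+1.4

Distance in frame 1: 4.5. Distance in frame 2: 5.9.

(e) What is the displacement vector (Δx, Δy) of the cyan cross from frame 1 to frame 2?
(-1.4, 0.7)

The cyan cross was at (5.8, 5.5) in frame 1 and (4.4, 6.2) in frame 2.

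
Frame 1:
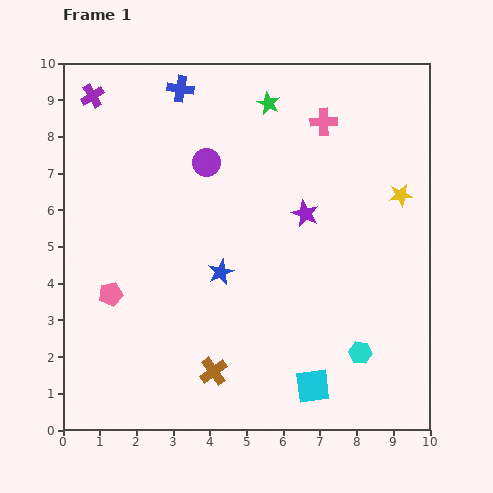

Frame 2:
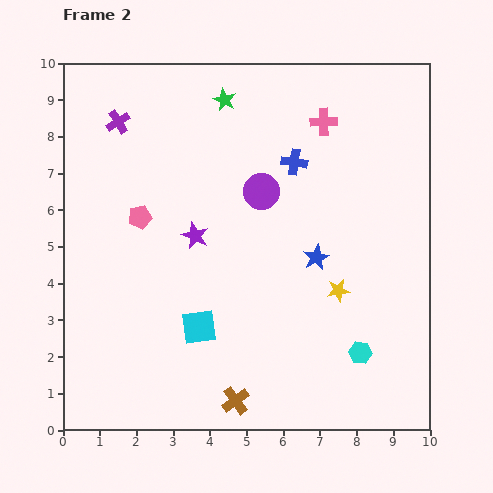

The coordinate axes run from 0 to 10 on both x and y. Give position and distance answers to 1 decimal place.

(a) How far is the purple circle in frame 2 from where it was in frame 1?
1.7

The purple circle moved from (3.9, 7.3) to (5.4, 6.5), a distance of √(1.5² + 0.8²) ≈ 1.7.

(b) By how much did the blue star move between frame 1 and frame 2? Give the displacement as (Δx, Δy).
(2.6, 0.4)

The blue star was at (4.3, 4.3) in frame 1 and (6.9, 4.7) in frame 2.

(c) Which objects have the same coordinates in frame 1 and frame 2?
the cyan hexagon, the pink cross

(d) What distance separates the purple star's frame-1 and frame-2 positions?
3.1

The purple star moved from (6.6, 5.9) to (3.6, 5.3), a distance of √(3.0² + 0.6²) ≈ 3.1.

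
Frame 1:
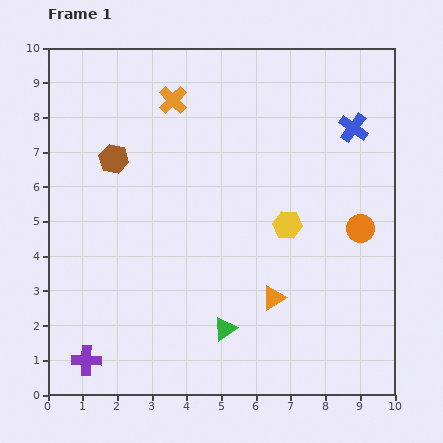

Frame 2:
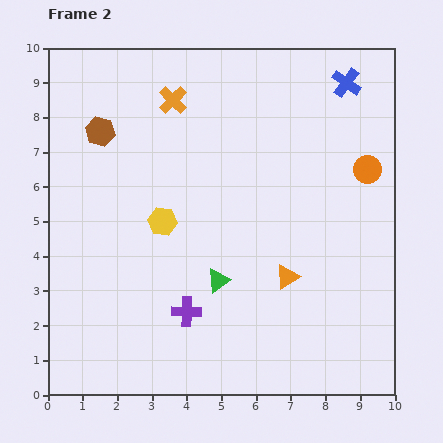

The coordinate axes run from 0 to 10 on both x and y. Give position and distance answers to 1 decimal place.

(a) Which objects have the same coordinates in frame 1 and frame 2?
the orange cross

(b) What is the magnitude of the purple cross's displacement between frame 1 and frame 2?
3.2

The purple cross moved from (1.1, 1.0) to (4.0, 2.4), a distance of √(2.9² + 1.4²) ≈ 3.2.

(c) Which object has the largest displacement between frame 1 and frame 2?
the yellow hexagon

(moved 3.6; next 3.2)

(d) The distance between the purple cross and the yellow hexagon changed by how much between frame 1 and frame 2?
-4.3

Distance in frame 1: 7.0. Distance in frame 2: 2.7.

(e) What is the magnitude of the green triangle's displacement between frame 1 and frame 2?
1.4

The green triangle moved from (5.1, 1.9) to (4.9, 3.3), a distance of √(0.2² + 1.4²) ≈ 1.4.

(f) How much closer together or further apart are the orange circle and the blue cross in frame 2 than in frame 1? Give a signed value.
-0.3

Distance in frame 1: 2.9. Distance in frame 2: 2.6.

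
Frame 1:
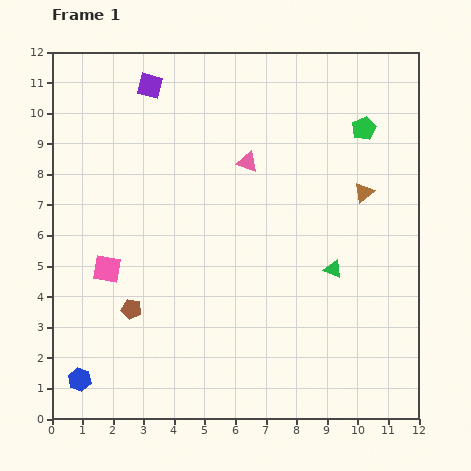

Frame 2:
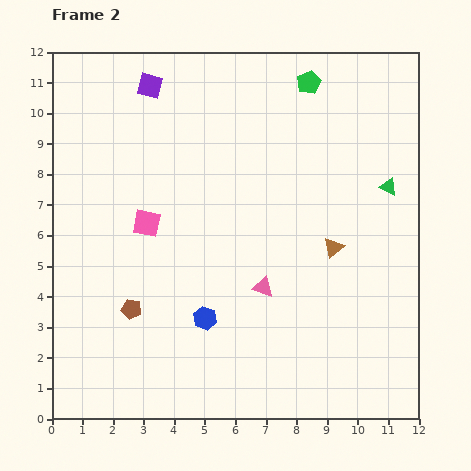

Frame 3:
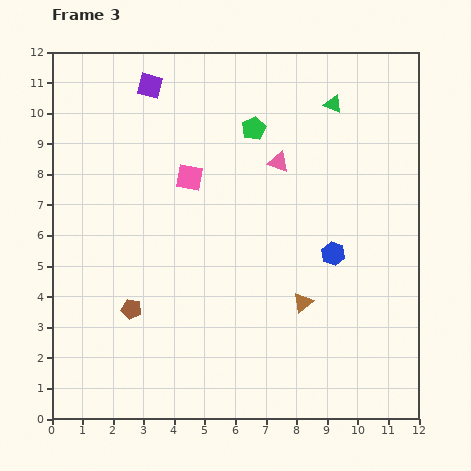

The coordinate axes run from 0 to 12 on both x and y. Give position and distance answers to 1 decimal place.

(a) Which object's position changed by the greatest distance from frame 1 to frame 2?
the blue hexagon

(moved 4.6; next 4.1)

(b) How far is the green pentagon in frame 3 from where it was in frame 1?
3.6

The green pentagon moved from (10.2, 9.5) to (6.6, 9.5), a distance of √(3.6² + 0.0²) ≈ 3.6.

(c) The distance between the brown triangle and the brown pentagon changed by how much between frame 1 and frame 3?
-2.9

Distance in frame 1: 8.5. Distance in frame 3: 5.6.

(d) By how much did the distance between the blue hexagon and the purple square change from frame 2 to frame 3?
+0.3

Distance in frame 2: 7.8. Distance in frame 3: 8.1.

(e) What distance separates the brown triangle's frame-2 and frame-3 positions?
2.1

The brown triangle moved from (9.2, 5.6) to (8.2, 3.8), a distance of √(1.0² + 1.8²) ≈ 2.1.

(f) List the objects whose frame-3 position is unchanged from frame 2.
the purple square, the brown pentagon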